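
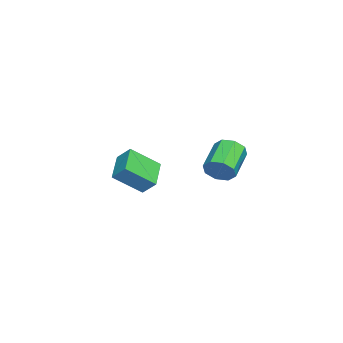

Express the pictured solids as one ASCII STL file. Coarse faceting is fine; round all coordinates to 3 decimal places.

solid 
facet normal -0.943 -0.075 0.325
outer loop
vertex -3.089 -2.81 -0.819
vertex -3.683 -1.207 -2.173
vertex -3.326 -3.638 -1.697
endloop
endfacet
facet normal 0.272 -0.736 0.620
outer loop
vertex -1.497 -3.493 -2.327
vertex -3.089 -2.81 -0.819
vertex -3.326 -3.638 -1.697
endloop
endfacet
facet normal -0.943 -0.075 0.325
outer loop
vertex -3.326 -3.638 -1.697
vertex -3.683 -1.207 -2.173
vertex -3.92 -2.035 -3.05
endloop
endfacet
facet normal -0.192 -0.674 -0.714
outer loop
vertex -3.92 -2.035 -3.05
vertex -1.497 -3.493 -2.327
vertex -3.326 -3.638 -1.697
endloop
endfacet
facet normal 0.192 0.674 0.713
outer loop
vertex -3.089 -2.81 -0.819
vertex -1.854 -1.062 -2.803
vertex -3.683 -1.207 -2.173
endloop
endfacet
facet normal 0.272 -0.735 0.621
outer loop
vertex -1.26 -2.665 -1.45
vertex -3.089 -2.81 -0.819
vertex -1.497 -3.493 -2.327
endloop
endfacet
facet normal 0.193 0.674 0.713
outer loop
vertex -1.26 -2.665 -1.45
vertex -1.854 -1.062 -2.803
vertex -3.089 -2.81 -0.819
endloop
endfacet
facet normal -0.272 0.735 -0.621
outer loop
vertex -3.683 -1.207 -2.173
vertex -1.854 -1.062 -2.803
vertex -3.92 -2.035 -3.05
endloop
endfacet
facet normal -0.193 -0.674 -0.713
outer loop
vertex -2.091 -1.89 -3.681
vertex -1.497 -3.493 -2.327
vertex -3.92 -2.035 -3.05
endloop
endfacet
facet normal -0.272 0.736 -0.620
outer loop
vertex -3.92 -2.035 -3.05
vertex -1.854 -1.062 -2.803
vertex -2.091 -1.89 -3.681
endloop
endfacet
facet normal 0.943 0.075 -0.325
outer loop
vertex -2.091 -1.89 -3.681
vertex -1.26 -2.665 -1.45
vertex -1.497 -3.493 -2.327
endloop
endfacet
facet normal 0.943 0.075 -0.325
outer loop
vertex -1.854 -1.062 -2.803
vertex -1.26 -2.665 -1.45
vertex -2.091 -1.89 -3.681
endloop
endfacet
facet normal 0.923 -0.125 -0.365
outer loop
vertex 4.943 3.279 3.023
vertex 4.7 3.698 2.265
vertex 5.047 3.96 3.053
endloop
endfacet
facet normal 0.354 -0.095 0.930
outer loop
vertex 4.943 3.279 3.023
vertex 5.047 3.96 3.053
vertex 3.143 3.524 3.734
endloop
endfacet
facet normal 0.355 -0.095 0.930
outer loop
vertex 3.143 3.524 3.734
vertex 5.047 3.96 3.053
vertex 3.247 4.204 3.764
endloop
endfacet
facet normal -0.923 0.125 0.364
outer loop
vertex 3.143 3.524 3.734
vertex 3.247 4.204 3.764
vertex 2.9 3.942 2.975
endloop
endfacet
facet normal 0.923 -0.125 -0.365
outer loop
vertex 5.047 3.96 3.053
vertex 4.7 3.698 2.265
vertex 4.947 4.487 2.62
endloop
endfacet
facet normal 0.357 0.632 0.687
outer loop
vertex 5.047 3.96 3.053
vertex 4.947 4.487 2.62
vertex 3.247 4.204 3.764
endloop
endfacet
facet normal 0.357 0.632 0.688
outer loop
vertex 3.247 4.204 3.764
vertex 4.947 4.487 2.62
vertex 3.148 4.731 3.331
endloop
endfacet
facet normal -0.923 0.126 0.364
outer loop
vertex 3.247 4.204 3.764
vertex 3.148 4.731 3.331
vertex 2.9 3.942 2.975
endloop
endfacet
facet normal 0.923 -0.125 -0.364
outer loop
vertex 4.947 4.487 2.62
vertex 4.7 3.698 2.265
vertex 4.703 4.552 1.98
endloop
endfacet
facet normal 0.151 0.988 0.043
outer loop
vertex 4.947 4.487 2.62
vertex 4.703 4.552 1.98
vertex 3.148 4.731 3.331
endloop
endfacet
facet normal 0.151 0.988 0.043
outer loop
vertex 3.148 4.731 3.331
vertex 4.703 4.552 1.98
vertex 2.904 4.796 2.69
endloop
endfacet
facet normal -0.923 0.126 0.364
outer loop
vertex 3.148 4.731 3.331
vertex 2.904 4.796 2.69
vertex 2.9 3.942 2.975
endloop
endfacet
facet normal 0.923 -0.125 -0.364
outer loop
vertex 4.703 4.552 1.98
vertex 4.7 3.698 2.265
vertex 4.457 4.116 1.506
endloop
endfacet
facet normal -0.144 0.764 -0.628
outer loop
vertex 4.703 4.552 1.98
vertex 4.457 4.116 1.506
vertex 2.904 4.796 2.69
endloop
endfacet
facet normal -0.144 0.765 -0.628
outer loop
vertex 2.904 4.796 2.69
vertex 4.457 4.116 1.506
vertex 2.657 4.361 2.217
endloop
endfacet
facet normal -0.922 0.126 0.365
outer loop
vertex 2.904 4.796 2.69
vertex 2.657 4.361 2.217
vertex 2.9 3.942 2.975
endloop
endfacet
facet normal 0.923 -0.125 -0.364
outer loop
vertex 4.457 4.116 1.506
vertex 4.7 3.698 2.265
vertex 4.353 3.436 1.476
endloop
endfacet
facet normal -0.354 0.095 -0.930
outer loop
vertex 4.457 4.116 1.506
vertex 4.353 3.436 1.476
vertex 2.657 4.361 2.217
endloop
endfacet
facet normal -0.355 0.095 -0.930
outer loop
vertex 2.657 4.361 2.217
vertex 4.353 3.436 1.476
vertex 2.553 3.68 2.187
endloop
endfacet
facet normal -0.923 0.125 0.365
outer loop
vertex 2.657 4.361 2.217
vertex 2.553 3.68 2.187
vertex 2.9 3.942 2.975
endloop
endfacet
facet normal 0.923 -0.126 -0.364
outer loop
vertex 4.353 3.436 1.476
vertex 4.7 3.698 2.265
vertex 4.452 2.909 1.909
endloop
endfacet
facet normal -0.357 -0.632 -0.688
outer loop
vertex 4.353 3.436 1.476
vertex 4.452 2.909 1.909
vertex 2.553 3.68 2.187
endloop
endfacet
facet normal -0.357 -0.632 -0.687
outer loop
vertex 2.553 3.68 2.187
vertex 4.452 2.909 1.909
vertex 2.653 3.153 2.62
endloop
endfacet
facet normal -0.923 0.125 0.365
outer loop
vertex 2.553 3.68 2.187
vertex 2.653 3.153 2.62
vertex 2.9 3.942 2.975
endloop
endfacet
facet normal 0.923 -0.126 -0.364
outer loop
vertex 4.452 2.909 1.909
vertex 4.7 3.698 2.265
vertex 4.696 2.844 2.55
endloop
endfacet
facet normal -0.151 -0.988 -0.043
outer loop
vertex 4.452 2.909 1.909
vertex 4.696 2.844 2.55
vertex 2.653 3.153 2.62
endloop
endfacet
facet normal -0.151 -0.988 -0.043
outer loop
vertex 2.653 3.153 2.62
vertex 4.696 2.844 2.55
vertex 2.897 3.088 3.26
endloop
endfacet
facet normal -0.923 0.125 0.364
outer loop
vertex 2.653 3.153 2.62
vertex 2.897 3.088 3.26
vertex 2.9 3.942 2.975
endloop
endfacet
facet normal 0.922 -0.126 -0.365
outer loop
vertex 4.696 2.844 2.55
vertex 4.7 3.698 2.265
vertex 4.943 3.279 3.023
endloop
endfacet
facet normal 0.144 -0.765 0.628
outer loop
vertex 4.696 2.844 2.55
vertex 4.943 3.279 3.023
vertex 2.897 3.088 3.26
endloop
endfacet
facet normal 0.144 -0.764 0.628
outer loop
vertex 2.897 3.088 3.26
vertex 4.943 3.279 3.023
vertex 3.143 3.524 3.734
endloop
endfacet
facet normal -0.923 0.125 0.364
outer loop
vertex 2.897 3.088 3.26
vertex 3.143 3.524 3.734
vertex 2.9 3.942 2.975
endloop
endfacet

endsolid


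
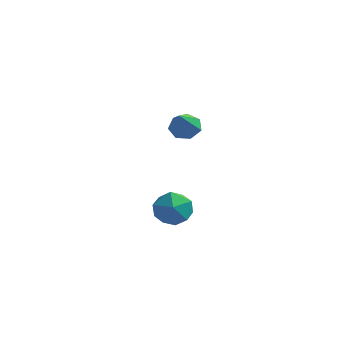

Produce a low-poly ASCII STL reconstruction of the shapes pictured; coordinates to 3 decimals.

solid 
facet normal -0.164 0.688 -0.707
outer loop
vertex 2.925 2.552 0.385
vertex 2.563 2.859 0.768
vertex 3.165 2.917 0.685
endloop
endfacet
facet normal 0.877 -0.460 -0.142
outer loop
vertex 2.925 2.552 0.385
vertex 3.165 2.917 0.685
vertex 2.797 1.881 1.772
endloop
endfacet
facet normal -0.164 0.688 -0.707
outer loop
vertex 3.165 2.917 0.685
vertex 2.563 2.859 0.768
vertex 2.951 3.238 1.047
endloop
endfacet
facet normal 0.898 0.123 0.422
outer loop
vertex 3.165 2.917 0.685
vertex 2.951 3.238 1.047
vertex 2.797 1.881 1.772
endloop
endfacet
facet normal -0.166 0.689 -0.706
outer loop
vertex 2.951 3.238 1.047
vertex 2.563 2.859 0.768
vertex 2.445 3.273 1.2
endloop
endfacet
facet normal 0.289 0.425 0.858
outer loop
vertex 2.951 3.238 1.047
vertex 2.445 3.273 1.2
vertex 2.797 1.881 1.772
endloop
endfacet
facet normal -0.164 0.690 -0.706
outer loop
vertex 2.445 3.273 1.2
vertex 2.563 2.859 0.768
vertex 2.028 2.997 1.027
endloop
endfacet
facet normal -0.495 0.220 0.841
outer loop
vertex 2.445 3.273 1.2
vertex 2.028 2.997 1.027
vertex 2.797 1.881 1.772
endloop
endfacet
facet normal -0.165 0.687 -0.707
outer loop
vertex 2.028 2.997 1.027
vertex 2.563 2.859 0.768
vertex 2.014 2.616 0.66
endloop
endfacet
facet normal -0.860 -0.337 0.383
outer loop
vertex 2.028 2.997 1.027
vertex 2.014 2.616 0.66
vertex 2.797 1.881 1.772
endloop
endfacet
facet normal -0.165 0.688 -0.707
outer loop
vertex 2.014 2.616 0.66
vertex 2.563 2.859 0.768
vertex 2.413 2.418 0.374
endloop
endfacet
facet normal -0.534 -0.828 -0.171
outer loop
vertex 2.014 2.616 0.66
vertex 2.413 2.418 0.374
vertex 2.797 1.881 1.772
endloop
endfacet
facet normal -0.165 0.688 -0.707
outer loop
vertex 2.413 2.418 0.374
vertex 2.563 2.859 0.768
vertex 2.925 2.552 0.385
endloop
endfacet
facet normal 0.240 -0.882 -0.405
outer loop
vertex 2.413 2.418 0.374
vertex 2.925 2.552 0.385
vertex 2.797 1.881 1.772
endloop
endfacet
facet normal -0.407 0.558 0.723
outer loop
vertex 2.231 3.364 -2.996
vertex 1.488 2.935 -3.083
vertex 2.086 2.653 -2.529
endloop
endfacet
facet normal 0.295 0.482 0.825
outer loop
vertex 2.231 3.364 -2.996
vertex 2.086 2.653 -2.529
vertex 2.86 2.785 -2.883
endloop
endfacet
facet normal 0.631 0.734 0.249
outer loop
vertex 2.231 3.364 -2.996
vertex 2.86 2.785 -2.883
vertex 2.742 3.148 -3.656
endloop
endfacet
facet normal 0.137 0.968 -0.211
outer loop
vertex 2.231 3.364 -2.996
vertex 2.742 3.148 -3.656
vertex 1.893 3.241 -3.779
endloop
endfacet
facet normal -0.506 0.859 0.083
outer loop
vertex 2.231 3.364 -2.996
vertex 1.893 3.241 -3.779
vertex 1.488 2.935 -3.083
endloop
endfacet
facet normal 0.436 -0.216 0.873
outer loop
vertex 2.86 2.785 -2.883
vertex 2.086 2.653 -2.529
vertex 2.507 1.999 -2.901
endloop
endfacet
facet normal -0.700 -0.091 0.709
outer loop
vertex 2.086 2.653 -2.529
vertex 1.488 2.935 -3.083
vertex 1.658 2.092 -3.024
endloop
endfacet
facet normal -0.859 0.393 -0.327
outer loop
vertex 1.488 2.935 -3.083
vertex 1.893 3.241 -3.779
vertex 1.54 2.455 -3.797
endloop
endfacet
facet normal 0.179 0.571 -0.801
outer loop
vertex 1.893 3.241 -3.779
vertex 2.742 3.148 -3.656
vertex 2.314 2.587 -4.151
endloop
endfacet
facet normal 0.979 0.193 -0.059
outer loop
vertex 2.742 3.148 -3.656
vertex 2.86 2.785 -2.883
vertex 2.912 2.305 -3.597
endloop
endfacet
facet normal -0.137 -0.968 0.211
outer loop
vertex 2.169 1.876 -3.684
vertex 2.507 1.999 -2.901
vertex 1.658 2.092 -3.024
endloop
endfacet
facet normal -0.631 -0.734 -0.249
outer loop
vertex 2.169 1.876 -3.684
vertex 1.658 2.092 -3.024
vertex 1.54 2.455 -3.797
endloop
endfacet
facet normal -0.295 -0.482 -0.825
outer loop
vertex 2.169 1.876 -3.684
vertex 1.54 2.455 -3.797
vertex 2.314 2.587 -4.151
endloop
endfacet
facet normal 0.407 -0.558 -0.723
outer loop
vertex 2.169 1.876 -3.684
vertex 2.314 2.587 -4.151
vertex 2.912 2.305 -3.597
endloop
endfacet
facet normal 0.506 -0.859 -0.083
outer loop
vertex 2.169 1.876 -3.684
vertex 2.912 2.305 -3.597
vertex 2.507 1.999 -2.901
endloop
endfacet
facet normal -0.179 -0.571 0.801
outer loop
vertex 1.658 2.092 -3.024
vertex 2.507 1.999 -2.901
vertex 2.086 2.653 -2.529
endloop
endfacet
facet normal -0.979 -0.193 0.059
outer loop
vertex 1.54 2.455 -3.797
vertex 1.658 2.092 -3.024
vertex 1.488 2.935 -3.083
endloop
endfacet
facet normal -0.436 0.216 -0.873
outer loop
vertex 2.314 2.587 -4.151
vertex 1.54 2.455 -3.797
vertex 1.893 3.241 -3.779
endloop
endfacet
facet normal 0.700 0.091 -0.709
outer loop
vertex 2.912 2.305 -3.597
vertex 2.314 2.587 -4.151
vertex 2.742 3.148 -3.656
endloop
endfacet
facet normal 0.859 -0.393 0.327
outer loop
vertex 2.507 1.999 -2.901
vertex 2.912 2.305 -3.597
vertex 2.86 2.785 -2.883
endloop
endfacet

endsolid


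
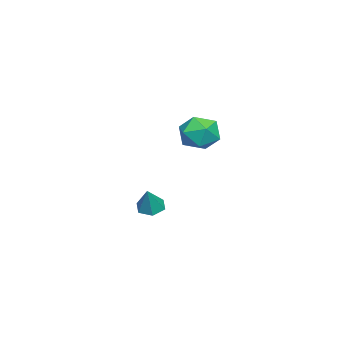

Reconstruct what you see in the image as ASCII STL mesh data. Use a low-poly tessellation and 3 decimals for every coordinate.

solid 
facet normal -0.506 -0.041 -0.862
outer loop
vertex -3.716 -0.16 -2.867
vertex -4.144 0.224 -2.634
vertex -3.652 0.454 -2.934
endloop
endfacet
facet normal 0.987 -0.115 -0.113
outer loop
vertex -3.716 -0.16 -2.867
vertex -3.652 0.454 -2.934
vertex -3.516 0.276 -1.566
endloop
endfacet
facet normal -0.506 -0.041 -0.862
outer loop
vertex -3.652 0.454 -2.934
vertex -4.144 0.224 -2.634
vertex -4.08 0.837 -2.701
endloop
endfacet
facet normal 0.675 0.737 0.029
outer loop
vertex -3.652 0.454 -2.934
vertex -4.08 0.837 -2.701
vertex -3.516 0.276 -1.566
endloop
endfacet
facet normal -0.506 -0.041 -0.862
outer loop
vertex -4.08 0.837 -2.701
vertex -4.144 0.224 -2.634
vertex -4.572 0.608 -2.401
endloop
endfacet
facet normal -0.109 0.868 0.484
outer loop
vertex -4.08 0.837 -2.701
vertex -4.572 0.608 -2.401
vertex -3.516 0.276 -1.566
endloop
endfacet
facet normal -0.506 -0.041 -0.862
outer loop
vertex -4.572 0.608 -2.401
vertex -4.144 0.224 -2.634
vertex -4.636 -0.005 -2.334
endloop
endfacet
facet normal -0.584 0.148 0.798
outer loop
vertex -4.572 0.608 -2.401
vertex -4.636 -0.005 -2.334
vertex -3.516 0.276 -1.566
endloop
endfacet
facet normal -0.506 -0.041 -0.862
outer loop
vertex -4.636 -0.005 -2.334
vertex -4.144 0.224 -2.634
vertex -4.208 -0.389 -2.567
endloop
endfacet
facet normal -0.274 -0.703 0.656
outer loop
vertex -4.636 -0.005 -2.334
vertex -4.208 -0.389 -2.567
vertex -3.516 0.276 -1.566
endloop
endfacet
facet normal -0.506 -0.041 -0.862
outer loop
vertex -4.208 -0.389 -2.567
vertex -4.144 0.224 -2.634
vertex -3.716 -0.16 -2.867
endloop
endfacet
facet normal 0.512 -0.835 0.201
outer loop
vertex -4.208 -0.389 -2.567
vertex -3.716 -0.16 -2.867
vertex -3.516 0.276 -1.566
endloop
endfacet
facet normal -0.990 -0.104 -0.092
outer loop
vertex -1.648 3.576 2.45
vertex -1.537 2.717 2.227
vertex -1.641 2.946 3.084
endloop
endfacet
facet normal -0.831 0.390 0.397
outer loop
vertex -1.648 3.576 2.45
vertex -1.641 2.946 3.084
vertex -1.214 3.719 3.218
endloop
endfacet
facet normal -0.438 0.895 0.081
outer loop
vertex -1.648 3.576 2.45
vertex -1.214 3.719 3.218
vertex -0.846 3.969 2.443
endloop
endfacet
facet normal -0.354 0.713 -0.605
outer loop
vertex -1.648 3.576 2.45
vertex -0.846 3.969 2.443
vertex -1.045 3.35 1.831
endloop
endfacet
facet normal -0.695 0.095 -0.712
outer loop
vertex -1.648 3.576 2.45
vertex -1.045 3.35 1.831
vertex -1.537 2.717 2.227
endloop
endfacet
facet normal -0.430 0.082 0.899
outer loop
vertex -1.214 3.719 3.218
vertex -1.641 2.946 3.084
vertex -0.835 2.95 3.469
endloop
endfacet
facet normal -0.687 -0.718 0.109
outer loop
vertex -1.641 2.946 3.084
vertex -1.537 2.717 2.227
vertex -1.034 2.331 2.857
endloop
endfacet
facet normal -0.211 -0.396 -0.894
outer loop
vertex -1.537 2.717 2.227
vertex -1.045 3.35 1.831
vertex -0.666 2.581 2.082
endloop
endfacet
facet normal 0.341 0.603 -0.721
outer loop
vertex -1.045 3.35 1.831
vertex -0.846 3.969 2.443
vertex -0.239 3.354 2.216
endloop
endfacet
facet normal 0.205 0.899 0.387
outer loop
vertex -0.846 3.969 2.443
vertex -1.214 3.719 3.218
vertex -0.343 3.583 3.073
endloop
endfacet
facet normal 0.354 -0.713 0.605
outer loop
vertex -0.232 2.724 2.85
vertex -0.835 2.95 3.469
vertex -1.034 2.331 2.857
endloop
endfacet
facet normal 0.438 -0.895 -0.081
outer loop
vertex -0.232 2.724 2.85
vertex -1.034 2.331 2.857
vertex -0.666 2.581 2.082
endloop
endfacet
facet normal 0.831 -0.390 -0.397
outer loop
vertex -0.232 2.724 2.85
vertex -0.666 2.581 2.082
vertex -0.239 3.354 2.216
endloop
endfacet
facet normal 0.990 0.104 0.092
outer loop
vertex -0.232 2.724 2.85
vertex -0.239 3.354 2.216
vertex -0.343 3.583 3.073
endloop
endfacet
facet normal 0.695 -0.095 0.712
outer loop
vertex -0.232 2.724 2.85
vertex -0.343 3.583 3.073
vertex -0.835 2.95 3.469
endloop
endfacet
facet normal -0.341 -0.603 0.721
outer loop
vertex -1.034 2.331 2.857
vertex -0.835 2.95 3.469
vertex -1.641 2.946 3.084
endloop
endfacet
facet normal -0.205 -0.899 -0.387
outer loop
vertex -0.666 2.581 2.082
vertex -1.034 2.331 2.857
vertex -1.537 2.717 2.227
endloop
endfacet
facet normal 0.430 -0.082 -0.899
outer loop
vertex -0.239 3.354 2.216
vertex -0.666 2.581 2.082
vertex -1.045 3.35 1.831
endloop
endfacet
facet normal 0.687 0.718 -0.109
outer loop
vertex -0.343 3.583 3.073
vertex -0.239 3.354 2.216
vertex -0.846 3.969 2.443
endloop
endfacet
facet normal 0.211 0.396 0.894
outer loop
vertex -0.835 2.95 3.469
vertex -0.343 3.583 3.073
vertex -1.214 3.719 3.218
endloop
endfacet

endsolid


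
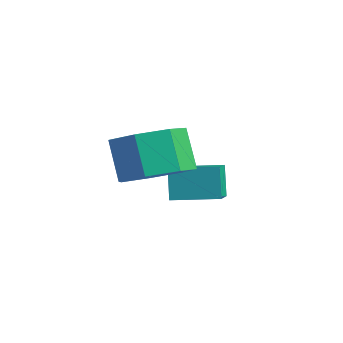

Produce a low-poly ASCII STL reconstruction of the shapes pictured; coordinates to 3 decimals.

solid 
facet normal -0.384 0.339 0.859
outer loop
vertex -3.051 -0.11 1.119
vertex -2.086 0.675 1.241
vertex -3.699 0.787 0.475
endloop
endfacet
facet normal -0.772 -0.628 -0.098
outer loop
vertex -3.334 0.465 -0.341
vertex -3.051 -0.11 1.119
vertex -3.699 0.787 0.475
endloop
endfacet
facet normal -0.384 0.339 0.859
outer loop
vertex -3.699 0.787 0.475
vertex -2.086 0.675 1.241
vertex -2.733 1.572 0.597
endloop
endfacet
facet normal -0.506 0.701 -0.503
outer loop
vertex -2.733 1.572 0.597
vertex -3.334 0.465 -0.341
vertex -3.699 0.787 0.475
endloop
endfacet
facet normal 0.506 -0.701 0.503
outer loop
vertex -3.051 -0.11 1.119
vertex -1.721 0.353 0.425
vertex -2.086 0.675 1.241
endloop
endfacet
facet normal -0.773 -0.627 -0.097
outer loop
vertex -2.687 -0.432 0.303
vertex -3.051 -0.11 1.119
vertex -3.334 0.465 -0.341
endloop
endfacet
facet normal 0.506 -0.701 0.502
outer loop
vertex -2.687 -0.432 0.303
vertex -1.721 0.353 0.425
vertex -3.051 -0.11 1.119
endloop
endfacet
facet normal 0.772 0.627 0.098
outer loop
vertex -2.086 0.675 1.241
vertex -1.721 0.353 0.425
vertex -2.733 1.572 0.597
endloop
endfacet
facet normal -0.506 0.701 -0.502
outer loop
vertex -2.369 1.25 -0.219
vertex -3.334 0.465 -0.341
vertex -2.733 1.572 0.597
endloop
endfacet
facet normal 0.772 0.628 0.097
outer loop
vertex -2.733 1.572 0.597
vertex -1.721 0.353 0.425
vertex -2.369 1.25 -0.219
endloop
endfacet
facet normal 0.384 -0.339 -0.859
outer loop
vertex -2.369 1.25 -0.219
vertex -2.687 -0.432 0.303
vertex -3.334 0.465 -0.341
endloop
endfacet
facet normal 0.384 -0.339 -0.859
outer loop
vertex -1.721 0.353 0.425
vertex -2.687 -0.432 0.303
vertex -2.369 1.25 -0.219
endloop
endfacet
facet normal 0.537 -0.264 -0.801
outer loop
vertex -1.27 -1.524 2.5
vertex -2.055 -1.5 1.966
vertex -1.44 -0.799 2.147
endloop
endfacet
facet normal 0.818 0.395 0.418
outer loop
vertex -1.27 -1.524 2.5
vertex -1.44 -0.799 2.147
vertex -1.92 -1.203 3.469
endloop
endfacet
facet normal 0.817 0.397 0.418
outer loop
vertex -1.92 -1.203 3.469
vertex -1.44 -0.799 2.147
vertex -2.091 -0.479 3.115
endloop
endfacet
facet normal -0.538 0.264 0.801
outer loop
vertex -1.92 -1.203 3.469
vertex -2.091 -0.479 3.115
vertex -2.705 -1.18 2.934
endloop
endfacet
facet normal 0.537 -0.265 -0.801
outer loop
vertex -1.44 -0.799 2.147
vertex -2.055 -1.5 1.966
vertex -2.073 -0.602 1.657
endloop
endfacet
facet normal 0.348 0.934 -0.075
outer loop
vertex -1.44 -0.799 2.147
vertex -2.073 -0.602 1.657
vertex -2.091 -0.479 3.115
endloop
endfacet
facet normal 0.348 0.934 -0.075
outer loop
vertex -2.091 -0.479 3.115
vertex -2.073 -0.602 1.657
vertex -2.724 -0.282 2.625
endloop
endfacet
facet normal -0.538 0.264 0.801
outer loop
vertex -2.091 -0.479 3.115
vertex -2.724 -0.282 2.625
vertex -2.705 -1.18 2.934
endloop
endfacet
facet normal 0.539 -0.264 -0.800
outer loop
vertex -2.073 -0.602 1.657
vertex -2.055 -1.5 1.966
vertex -2.692 -1.082 1.399
endloop
endfacet
facet normal -0.383 0.769 -0.512
outer loop
vertex -2.073 -0.602 1.657
vertex -2.692 -1.082 1.399
vertex -2.724 -0.282 2.625
endloop
endfacet
facet normal -0.383 0.769 -0.512
outer loop
vertex -2.724 -0.282 2.625
vertex -2.692 -1.082 1.399
vertex -3.343 -0.761 2.368
endloop
endfacet
facet normal -0.537 0.264 0.801
outer loop
vertex -2.724 -0.282 2.625
vertex -3.343 -0.761 2.368
vertex -2.705 -1.18 2.934
endloop
endfacet
facet normal 0.539 -0.265 -0.800
outer loop
vertex -2.692 -1.082 1.399
vertex -2.055 -1.5 1.966
vertex -2.831 -1.876 1.568
endloop
endfacet
facet normal -0.826 0.025 -0.563
outer loop
vertex -2.692 -1.082 1.399
vertex -2.831 -1.876 1.568
vertex -3.343 -0.761 2.368
endloop
endfacet
facet normal -0.826 0.025 -0.563
outer loop
vertex -3.343 -0.761 2.368
vertex -2.831 -1.876 1.568
vertex -3.482 -1.556 2.537
endloop
endfacet
facet normal -0.537 0.264 0.801
outer loop
vertex -3.343 -0.761 2.368
vertex -3.482 -1.556 2.537
vertex -2.705 -1.18 2.934
endloop
endfacet
facet normal 0.539 -0.265 -0.800
outer loop
vertex -2.831 -1.876 1.568
vertex -2.055 -1.5 1.966
vertex -2.386 -2.388 2.037
endloop
endfacet
facet normal -0.647 -0.738 -0.191
outer loop
vertex -2.831 -1.876 1.568
vertex -2.386 -2.388 2.037
vertex -3.482 -1.556 2.537
endloop
endfacet
facet normal -0.647 -0.738 -0.191
outer loop
vertex -3.482 -1.556 2.537
vertex -2.386 -2.388 2.037
vertex -3.036 -2.068 3.005
endloop
endfacet
facet normal -0.537 0.264 0.801
outer loop
vertex -3.482 -1.556 2.537
vertex -3.036 -2.068 3.005
vertex -2.705 -1.18 2.934
endloop
endfacet
facet normal 0.538 -0.264 -0.801
outer loop
vertex -2.386 -2.388 2.037
vertex -2.055 -1.5 1.966
vertex -1.691 -2.231 2.452
endloop
endfacet
facet normal 0.019 -0.945 0.325
outer loop
vertex -2.386 -2.388 2.037
vertex -1.691 -2.231 2.452
vertex -3.036 -2.068 3.005
endloop
endfacet
facet normal 0.019 -0.945 0.325
outer loop
vertex -3.036 -2.068 3.005
vertex -1.691 -2.231 2.452
vertex -2.341 -1.911 3.42
endloop
endfacet
facet normal -0.538 0.264 0.801
outer loop
vertex -3.036 -2.068 3.005
vertex -2.341 -1.911 3.42
vertex -2.705 -1.18 2.934
endloop
endfacet
facet normal 0.537 -0.265 -0.801
outer loop
vertex -1.691 -2.231 2.452
vertex -2.055 -1.5 1.966
vertex -1.27 -1.524 2.5
endloop
endfacet
facet normal 0.671 -0.440 0.596
outer loop
vertex -1.691 -2.231 2.452
vertex -1.27 -1.524 2.5
vertex -2.341 -1.911 3.42
endloop
endfacet
facet normal 0.671 -0.440 0.596
outer loop
vertex -2.341 -1.911 3.42
vertex -1.27 -1.524 2.5
vertex -1.92 -1.203 3.469
endloop
endfacet
facet normal -0.538 0.264 0.801
outer loop
vertex -2.341 -1.911 3.42
vertex -1.92 -1.203 3.469
vertex -2.705 -1.18 2.934
endloop
endfacet

endsolid


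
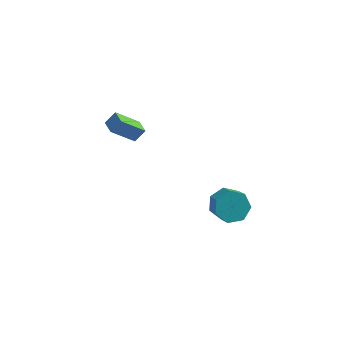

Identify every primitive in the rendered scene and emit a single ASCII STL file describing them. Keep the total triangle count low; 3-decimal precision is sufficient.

solid 
facet normal -0.639 -0.334 0.693
outer loop
vertex -3.781 0.548 -0.046
vertex -4.241 1.272 -0.121
vertex -4.251 0.187 -0.654
endloop
endfacet
facet normal 0.534 -0.841 0.087
outer loop
vertex -3.139 0.768 -1.859
vertex -3.781 0.548 -0.046
vertex -4.251 0.187 -0.654
endloop
endfacet
facet normal -0.639 -0.335 0.693
outer loop
vertex -4.251 0.187 -0.654
vertex -4.241 1.272 -0.121
vertex -4.711 0.91 -0.729
endloop
endfacet
facet normal -0.553 -0.426 -0.716
outer loop
vertex -4.711 0.91 -0.729
vertex -3.139 0.768 -1.859
vertex -4.251 0.187 -0.654
endloop
endfacet
facet normal 0.553 0.426 0.716
outer loop
vertex -3.781 0.548 -0.046
vertex -3.129 1.853 -1.326
vertex -4.241 1.272 -0.121
endloop
endfacet
facet normal 0.535 -0.841 0.087
outer loop
vertex -2.669 1.13 -1.251
vertex -3.781 0.548 -0.046
vertex -3.139 0.768 -1.859
endloop
endfacet
facet normal 0.553 0.426 0.716
outer loop
vertex -2.669 1.13 -1.251
vertex -3.129 1.853 -1.326
vertex -3.781 0.548 -0.046
endloop
endfacet
facet normal -0.534 0.841 -0.088
outer loop
vertex -4.241 1.272 -0.121
vertex -3.129 1.853 -1.326
vertex -4.711 0.91 -0.729
endloop
endfacet
facet normal -0.553 -0.426 -0.716
outer loop
vertex -3.599 1.492 -1.934
vertex -3.139 0.768 -1.859
vertex -4.711 0.91 -0.729
endloop
endfacet
facet normal -0.534 0.841 -0.087
outer loop
vertex -4.711 0.91 -0.729
vertex -3.129 1.853 -1.326
vertex -3.599 1.492 -1.934
endloop
endfacet
facet normal 0.639 0.334 -0.693
outer loop
vertex -3.599 1.492 -1.934
vertex -2.669 1.13 -1.251
vertex -3.139 0.768 -1.859
endloop
endfacet
facet normal 0.639 0.335 -0.693
outer loop
vertex -3.129 1.853 -1.326
vertex -2.669 1.13 -1.251
vertex -3.599 1.492 -1.934
endloop
endfacet
facet normal -0.362 0.680 -0.638
outer loop
vertex 3.137 -3.108 -1.665
vertex 2.282 -3.402 -1.493
vertex 2.76 -2.744 -1.063
endloop
endfacet
facet normal 0.803 0.575 0.155
outer loop
vertex 3.137 -3.108 -1.665
vertex 2.76 -2.744 -1.063
vertex 3.572 -3.923 -0.899
endloop
endfacet
facet normal 0.803 0.575 0.155
outer loop
vertex 3.572 -3.923 -0.899
vertex 2.76 -2.744 -1.063
vertex 3.195 -3.559 -0.297
endloop
endfacet
facet normal 0.363 -0.679 0.638
outer loop
vertex 3.572 -3.923 -0.899
vertex 3.195 -3.559 -0.297
vertex 2.718 -4.218 -0.727
endloop
endfacet
facet normal -0.363 0.680 -0.637
outer loop
vertex 2.76 -2.744 -1.063
vertex 2.282 -3.402 -1.493
vertex 2.023 -2.876 -0.784
endloop
endfacet
facet normal 0.132 0.715 0.686
outer loop
vertex 2.76 -2.744 -1.063
vertex 2.023 -2.876 -0.784
vertex 3.195 -3.559 -0.297
endloop
endfacet
facet normal 0.131 0.715 0.687
outer loop
vertex 3.195 -3.559 -0.297
vertex 2.023 -2.876 -0.784
vertex 2.458 -3.691 -0.019
endloop
endfacet
facet normal 0.362 -0.679 0.638
outer loop
vertex 3.195 -3.559 -0.297
vertex 2.458 -3.691 -0.019
vertex 2.718 -4.218 -0.727
endloop
endfacet
facet normal -0.362 0.680 -0.637
outer loop
vertex 2.023 -2.876 -0.784
vertex 2.282 -3.402 -1.493
vertex 1.482 -3.404 -1.04
endloop
endfacet
facet normal -0.640 0.316 0.701
outer loop
vertex 2.023 -2.876 -0.784
vertex 1.482 -3.404 -1.04
vertex 2.458 -3.691 -0.019
endloop
endfacet
facet normal -0.639 0.317 0.700
outer loop
vertex 2.458 -3.691 -0.019
vertex 1.482 -3.404 -1.04
vertex 1.917 -4.219 -0.274
endloop
endfacet
facet normal 0.362 -0.679 0.638
outer loop
vertex 2.458 -3.691 -0.019
vertex 1.917 -4.219 -0.274
vertex 2.718 -4.218 -0.727
endloop
endfacet
facet normal -0.363 0.679 -0.638
outer loop
vertex 1.482 -3.404 -1.04
vertex 2.282 -3.402 -1.493
vertex 1.543 -3.931 -1.636
endloop
endfacet
facet normal -0.929 -0.320 0.187
outer loop
vertex 1.482 -3.404 -1.04
vertex 1.543 -3.931 -1.636
vertex 1.917 -4.219 -0.274
endloop
endfacet
facet normal -0.929 -0.321 0.187
outer loop
vertex 1.917 -4.219 -0.274
vertex 1.543 -3.931 -1.636
vertex 1.979 -4.747 -0.871
endloop
endfacet
facet normal 0.362 -0.679 0.638
outer loop
vertex 1.917 -4.219 -0.274
vertex 1.979 -4.747 -0.871
vertex 2.718 -4.218 -0.727
endloop
endfacet
facet normal -0.363 0.679 -0.638
outer loop
vertex 1.543 -3.931 -1.636
vertex 2.282 -3.402 -1.493
vertex 2.162 -4.06 -2.125
endloop
endfacet
facet normal -0.519 -0.716 -0.468
outer loop
vertex 1.543 -3.931 -1.636
vertex 2.162 -4.06 -2.125
vertex 1.979 -4.747 -0.871
endloop
endfacet
facet normal -0.518 -0.716 -0.468
outer loop
vertex 1.979 -4.747 -0.871
vertex 2.162 -4.06 -2.125
vertex 2.597 -4.875 -1.359
endloop
endfacet
facet normal 0.363 -0.680 0.637
outer loop
vertex 1.979 -4.747 -0.871
vertex 2.597 -4.875 -1.359
vertex 2.718 -4.218 -0.727
endloop
endfacet
facet normal -0.361 0.679 -0.639
outer loop
vertex 2.162 -4.06 -2.125
vertex 2.282 -3.402 -1.493
vertex 2.871 -3.694 -2.137
endloop
endfacet
facet normal 0.283 -0.573 -0.770
outer loop
vertex 2.162 -4.06 -2.125
vertex 2.871 -3.694 -2.137
vertex 2.597 -4.875 -1.359
endloop
endfacet
facet normal 0.281 -0.573 -0.770
outer loop
vertex 2.597 -4.875 -1.359
vertex 2.871 -3.694 -2.137
vertex 3.306 -4.509 -1.372
endloop
endfacet
facet normal 0.363 -0.680 0.637
outer loop
vertex 2.597 -4.875 -1.359
vertex 3.306 -4.509 -1.372
vertex 2.718 -4.218 -0.727
endloop
endfacet
facet normal -0.362 0.679 -0.639
outer loop
vertex 2.871 -3.694 -2.137
vertex 2.282 -3.402 -1.493
vertex 3.137 -3.108 -1.665
endloop
endfacet
facet normal 0.870 0.002 -0.493
outer loop
vertex 2.871 -3.694 -2.137
vertex 3.137 -3.108 -1.665
vertex 3.306 -4.509 -1.372
endloop
endfacet
facet normal 0.871 0.002 -0.492
outer loop
vertex 3.306 -4.509 -1.372
vertex 3.137 -3.108 -1.665
vertex 3.572 -3.923 -0.899
endloop
endfacet
facet normal 0.363 -0.679 0.638
outer loop
vertex 3.306 -4.509 -1.372
vertex 3.572 -3.923 -0.899
vertex 2.718 -4.218 -0.727
endloop
endfacet

endsolid


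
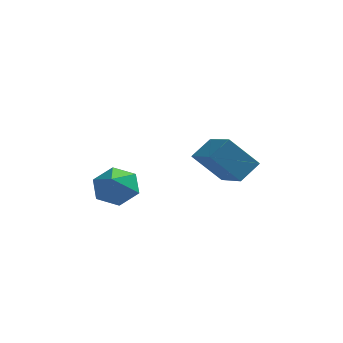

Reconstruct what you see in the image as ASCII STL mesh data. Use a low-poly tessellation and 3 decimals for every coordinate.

solid 
facet normal -0.591 -0.592 -0.548
outer loop
vertex 2.299 2.732 4.361
vertex 1.584 4.126 3.627
vertex 3.338 2.696 3.28
endloop
endfacet
facet normal 0.413 -0.806 0.424
outer loop
vertex 3.936 3.294 3.833
vertex 2.299 2.732 4.361
vertex 3.338 2.696 3.28
endloop
endfacet
facet normal -0.591 -0.592 -0.548
outer loop
vertex 3.338 2.696 3.28
vertex 1.584 4.126 3.627
vertex 2.623 4.09 2.546
endloop
endfacet
facet normal 0.692 -0.025 -0.721
outer loop
vertex 2.623 4.09 2.546
vertex 3.936 3.294 3.833
vertex 3.338 2.696 3.28
endloop
endfacet
facet normal -0.692 0.025 0.721
outer loop
vertex 2.299 2.732 4.361
vertex 2.182 4.724 4.18
vertex 1.584 4.126 3.627
endloop
endfacet
facet normal 0.413 -0.806 0.424
outer loop
vertex 2.897 3.33 4.914
vertex 2.299 2.732 4.361
vertex 3.936 3.294 3.833
endloop
endfacet
facet normal -0.692 0.025 0.721
outer loop
vertex 2.897 3.33 4.914
vertex 2.182 4.724 4.18
vertex 2.299 2.732 4.361
endloop
endfacet
facet normal -0.413 0.806 -0.424
outer loop
vertex 1.584 4.126 3.627
vertex 2.182 4.724 4.18
vertex 2.623 4.09 2.546
endloop
endfacet
facet normal 0.692 -0.025 -0.721
outer loop
vertex 3.221 4.688 3.099
vertex 3.936 3.294 3.833
vertex 2.623 4.09 2.546
endloop
endfacet
facet normal -0.413 0.806 -0.424
outer loop
vertex 2.623 4.09 2.546
vertex 2.182 4.724 4.18
vertex 3.221 4.688 3.099
endloop
endfacet
facet normal 0.591 0.592 0.548
outer loop
vertex 3.221 4.688 3.099
vertex 2.897 3.33 4.914
vertex 3.936 3.294 3.833
endloop
endfacet
facet normal 0.591 0.592 0.548
outer loop
vertex 2.182 4.724 4.18
vertex 2.897 3.33 4.914
vertex 3.221 4.688 3.099
endloop
endfacet
facet normal 0.025 0.732 -0.680
outer loop
vertex -0.272 3.72 2.895
vertex -0.904 3.345 2.468
vertex -1.079 3.914 3.074
endloop
endfacet
facet normal 0.255 0.188 0.948
outer loop
vertex -0.272 3.72 2.895
vertex -1.079 3.914 3.074
vertex -0.936 2.415 3.332
endloop
endfacet
facet normal 0.026 0.733 -0.680
outer loop
vertex -1.079 3.914 3.074
vertex -0.904 3.345 2.468
vertex -1.712 3.54 2.647
endloop
endfacet
facet normal -0.590 0.082 0.803
outer loop
vertex -1.079 3.914 3.074
vertex -1.712 3.54 2.647
vertex -0.936 2.415 3.332
endloop
endfacet
facet normal 0.026 0.732 -0.681
outer loop
vertex -1.712 3.54 2.647
vertex -0.904 3.345 2.468
vertex -1.536 2.97 2.041
endloop
endfacet
facet normal -0.859 -0.473 0.196
outer loop
vertex -1.712 3.54 2.647
vertex -1.536 2.97 2.041
vertex -0.936 2.415 3.332
endloop
endfacet
facet normal 0.025 0.732 -0.680
outer loop
vertex -1.536 2.97 2.041
vertex -0.904 3.345 2.468
vertex -0.729 2.776 1.862
endloop
endfacet
facet normal -0.281 -0.922 -0.266
outer loop
vertex -1.536 2.97 2.041
vertex -0.729 2.776 1.862
vertex -0.936 2.415 3.332
endloop
endfacet
facet normal 0.025 0.732 -0.680
outer loop
vertex -0.729 2.776 1.862
vertex -0.904 3.345 2.468
vertex -0.096 3.15 2.288
endloop
endfacet
facet normal 0.564 -0.817 -0.121
outer loop
vertex -0.729 2.776 1.862
vertex -0.096 3.15 2.288
vertex -0.936 2.415 3.332
endloop
endfacet
facet normal 0.025 0.732 -0.680
outer loop
vertex -0.096 3.15 2.288
vertex -0.904 3.345 2.468
vertex -0.272 3.72 2.895
endloop
endfacet
facet normal 0.834 -0.261 0.487
outer loop
vertex -0.096 3.15 2.288
vertex -0.272 3.72 2.895
vertex -0.936 2.415 3.332
endloop
endfacet

endsolid


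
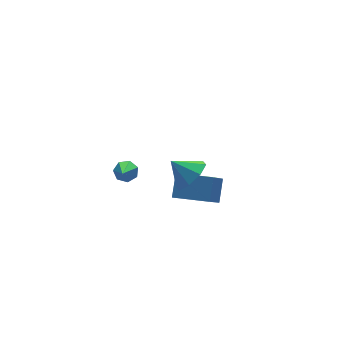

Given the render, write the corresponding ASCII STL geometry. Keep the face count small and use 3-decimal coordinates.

solid 
facet normal 0.516 -0.565 -0.644
outer loop
vertex 2.604 -2.238 1.477
vertex 2.066 -2.032 0.865
vertex 2.784 -1.71 1.158
endloop
endfacet
facet normal 0.353 0.393 0.849
outer loop
vertex 2.604 -2.238 1.477
vertex 2.784 -1.71 1.158
vertex 1.514 -1.428 1.555
endloop
endfacet
facet normal 0.516 -0.564 -0.644
outer loop
vertex 2.784 -1.71 1.158
vertex 2.066 -2.032 0.865
vertex 2.544 -1.37 0.668
endloop
endfacet
facet normal 0.321 0.844 0.428
outer loop
vertex 2.784 -1.71 1.158
vertex 2.544 -1.37 0.668
vertex 1.514 -1.428 1.555
endloop
endfacet
facet normal 0.516 -0.565 -0.644
outer loop
vertex 2.544 -1.37 0.668
vertex 2.066 -2.032 0.865
vertex 2.024 -1.418 0.293
endloop
endfacet
facet normal -0.076 0.997 -0.023
outer loop
vertex 2.544 -1.37 0.668
vertex 2.024 -1.418 0.293
vertex 1.514 -1.428 1.555
endloop
endfacet
facet normal 0.515 -0.565 -0.644
outer loop
vertex 2.024 -1.418 0.293
vertex 2.066 -2.032 0.865
vertex 1.528 -1.826 0.254
endloop
endfacet
facet normal -0.606 0.759 -0.239
outer loop
vertex 2.024 -1.418 0.293
vertex 1.528 -1.826 0.254
vertex 1.514 -1.428 1.555
endloop
endfacet
facet normal 0.515 -0.566 -0.644
outer loop
vertex 1.528 -1.826 0.254
vertex 2.066 -2.032 0.865
vertex 1.347 -2.354 0.573
endloop
endfacet
facet normal -0.958 0.272 -0.093
outer loop
vertex 1.528 -1.826 0.254
vertex 1.347 -2.354 0.573
vertex 1.514 -1.428 1.555
endloop
endfacet
facet normal 0.515 -0.565 -0.645
outer loop
vertex 1.347 -2.354 0.573
vertex 2.066 -2.032 0.865
vertex 1.588 -2.694 1.063
endloop
endfacet
facet normal -0.926 -0.182 0.329
outer loop
vertex 1.347 -2.354 0.573
vertex 1.588 -2.694 1.063
vertex 1.514 -1.428 1.555
endloop
endfacet
facet normal 0.516 -0.565 -0.644
outer loop
vertex 1.588 -2.694 1.063
vertex 2.066 -2.032 0.865
vertex 2.108 -2.646 1.437
endloop
endfacet
facet normal -0.530 -0.334 0.780
outer loop
vertex 1.588 -2.694 1.063
vertex 2.108 -2.646 1.437
vertex 1.514 -1.428 1.555
endloop
endfacet
facet normal 0.516 -0.565 -0.644
outer loop
vertex 2.108 -2.646 1.437
vertex 2.066 -2.032 0.865
vertex 2.604 -2.238 1.477
endloop
endfacet
facet normal -0.001 -0.097 0.995
outer loop
vertex 2.108 -2.646 1.437
vertex 2.604 -2.238 1.477
vertex 1.514 -1.428 1.555
endloop
endfacet
facet normal 0.416 0.630 -0.655
outer loop
vertex 2.739 3.472 -3.558
vertex 2.248 3.627 -3.721
vertex 2.553 3.835 -3.327
endloop
endfacet
facet normal 0.704 -0.088 0.705
outer loop
vertex 2.739 3.472 -3.558
vertex 2.553 3.835 -3.327
vertex 1.372 2.293 -2.339
endloop
endfacet
facet normal 0.414 0.633 -0.654
outer loop
vertex 2.553 3.835 -3.327
vertex 2.248 3.627 -3.721
vertex 2.137 4.04 -3.392
endloop
endfacet
facet normal 0.101 0.481 0.871
outer loop
vertex 2.553 3.835 -3.327
vertex 2.137 4.04 -3.392
vertex 1.372 2.293 -2.339
endloop
endfacet
facet normal 0.414 0.633 -0.655
outer loop
vertex 2.137 4.04 -3.392
vertex 2.248 3.627 -3.721
vertex 1.804 3.934 -3.705
endloop
endfacet
facet normal -0.648 0.581 0.493
outer loop
vertex 2.137 4.04 -3.392
vertex 1.804 3.934 -3.705
vertex 1.372 2.293 -2.339
endloop
endfacet
facet normal 0.414 0.633 -0.654
outer loop
vertex 1.804 3.934 -3.705
vertex 2.248 3.627 -3.721
vertex 1.806 3.597 -4.03
endloop
endfacet
facet normal -0.980 0.136 -0.147
outer loop
vertex 1.804 3.934 -3.705
vertex 1.806 3.597 -4.03
vertex 1.372 2.293 -2.339
endloop
endfacet
facet normal 0.416 0.630 -0.656
outer loop
vertex 1.806 3.597 -4.03
vertex 2.248 3.627 -3.721
vertex 2.14 3.281 -4.122
endloop
endfacet
facet normal -0.644 -0.517 -0.564
outer loop
vertex 1.806 3.597 -4.03
vertex 2.14 3.281 -4.122
vertex 1.372 2.293 -2.339
endloop
endfacet
facet normal 0.415 0.631 -0.656
outer loop
vertex 2.14 3.281 -4.122
vertex 2.248 3.627 -3.721
vertex 2.556 3.226 -3.912
endloop
endfacet
facet normal 0.108 -0.889 -0.446
outer loop
vertex 2.14 3.281 -4.122
vertex 2.556 3.226 -3.912
vertex 1.372 2.293 -2.339
endloop
endfacet
facet normal 0.416 0.631 -0.654
outer loop
vertex 2.556 3.226 -3.912
vertex 2.248 3.627 -3.721
vertex 2.739 3.472 -3.558
endloop
endfacet
facet normal 0.707 -0.697 0.119
outer loop
vertex 2.556 3.226 -3.912
vertex 2.739 3.472 -3.558
vertex 1.372 2.293 -2.339
endloop
endfacet
facet normal -0.465 -0.539 -0.702
outer loop
vertex 2.951 -1.98 -1.297
vertex 1.845 -0.94 -1.362
vertex 4.045 -0.914 -2.839
endloop
endfacet
facet normal 0.728 -0.684 0.043
outer loop
vertex 4.575 -0.3 -2.038
vertex 2.951 -1.98 -1.297
vertex 4.045 -0.914 -2.839
endloop
endfacet
facet normal -0.465 -0.538 -0.703
outer loop
vertex 4.045 -0.914 -2.839
vertex 1.845 -0.94 -1.362
vertex 2.939 0.127 -2.904
endloop
endfacet
facet normal 0.504 0.491 -0.710
outer loop
vertex 2.939 0.127 -2.904
vertex 4.575 -0.3 -2.038
vertex 4.045 -0.914 -2.839
endloop
endfacet
facet normal -0.504 -0.492 0.710
outer loop
vertex 2.951 -1.98 -1.297
vertex 2.375 -0.326 -0.561
vertex 1.845 -0.94 -1.362
endloop
endfacet
facet normal 0.728 -0.685 0.042
outer loop
vertex 3.481 -1.367 -0.496
vertex 2.951 -1.98 -1.297
vertex 4.575 -0.3 -2.038
endloop
endfacet
facet normal -0.504 -0.492 0.710
outer loop
vertex 3.481 -1.367 -0.496
vertex 2.375 -0.326 -0.561
vertex 2.951 -1.98 -1.297
endloop
endfacet
facet normal -0.728 0.684 -0.043
outer loop
vertex 1.845 -0.94 -1.362
vertex 2.375 -0.326 -0.561
vertex 2.939 0.127 -2.904
endloop
endfacet
facet normal 0.504 0.492 -0.710
outer loop
vertex 3.469 0.74 -2.103
vertex 4.575 -0.3 -2.038
vertex 2.939 0.127 -2.904
endloop
endfacet
facet normal -0.727 0.685 -0.043
outer loop
vertex 2.939 0.127 -2.904
vertex 2.375 -0.326 -0.561
vertex 3.469 0.74 -2.103
endloop
endfacet
facet normal 0.465 0.539 0.703
outer loop
vertex 3.469 0.74 -2.103
vertex 3.481 -1.367 -0.496
vertex 4.575 -0.3 -2.038
endloop
endfacet
facet normal 0.465 0.538 0.702
outer loop
vertex 2.375 -0.326 -0.561
vertex 3.481 -1.367 -0.496
vertex 3.469 0.74 -2.103
endloop
endfacet

endsolid


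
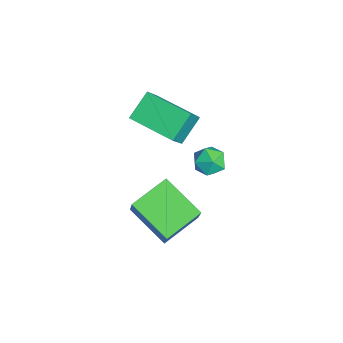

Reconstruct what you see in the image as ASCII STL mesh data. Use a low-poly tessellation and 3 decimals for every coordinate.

solid 
facet normal -0.513 0.347 0.786
outer loop
vertex -0.29 -0.828 1.204
vertex 0.222 -1.177 1.692
vertex 0.35 -0.437 1.449
endloop
endfacet
facet normal -0.570 0.789 0.230
outer loop
vertex -0.29 -0.828 1.204
vertex 0.35 -0.437 1.449
vertex 0.12 -0.384 0.697
endloop
endfacet
facet normal -0.849 0.423 -0.316
outer loop
vertex -0.29 -0.828 1.204
vertex 0.12 -0.384 0.697
vertex -0.149 -1.091 0.474
endloop
endfacet
facet normal -0.964 -0.246 -0.097
outer loop
vertex -0.29 -0.828 1.204
vertex -0.149 -1.091 0.474
vertex -0.086 -1.581 1.089
endloop
endfacet
facet normal -0.757 -0.294 0.584
outer loop
vertex -0.29 -0.828 1.204
vertex -0.086 -1.581 1.089
vertex 0.222 -1.177 1.692
endloop
endfacet
facet normal 0.088 0.995 0.043
outer loop
vertex 0.12 -0.384 0.697
vertex 0.35 -0.437 1.449
vertex 0.886 -0.459 0.871
endloop
endfacet
facet normal 0.180 0.279 0.943
outer loop
vertex 0.35 -0.437 1.449
vertex 0.222 -1.177 1.692
vertex 0.949 -0.949 1.486
endloop
endfacet
facet normal -0.214 -0.757 0.617
outer loop
vertex 0.222 -1.177 1.692
vertex -0.086 -1.581 1.089
vertex 0.68 -1.656 1.263
endloop
endfacet
facet normal -0.551 -0.679 -0.485
outer loop
vertex -0.086 -1.581 1.089
vertex -0.149 -1.091 0.474
vertex 0.45 -1.603 0.511
endloop
endfacet
facet normal -0.364 0.403 -0.839
outer loop
vertex -0.149 -1.091 0.474
vertex 0.12 -0.384 0.697
vertex 0.578 -0.863 0.268
endloop
endfacet
facet normal 0.964 0.246 0.097
outer loop
vertex 1.09 -1.212 0.756
vertex 0.886 -0.459 0.871
vertex 0.949 -0.949 1.486
endloop
endfacet
facet normal 0.849 -0.423 0.316
outer loop
vertex 1.09 -1.212 0.756
vertex 0.949 -0.949 1.486
vertex 0.68 -1.656 1.263
endloop
endfacet
facet normal 0.570 -0.789 -0.230
outer loop
vertex 1.09 -1.212 0.756
vertex 0.68 -1.656 1.263
vertex 0.45 -1.603 0.511
endloop
endfacet
facet normal 0.513 -0.347 -0.786
outer loop
vertex 1.09 -1.212 0.756
vertex 0.45 -1.603 0.511
vertex 0.578 -0.863 0.268
endloop
endfacet
facet normal 0.757 0.294 -0.584
outer loop
vertex 1.09 -1.212 0.756
vertex 0.578 -0.863 0.268
vertex 0.886 -0.459 0.871
endloop
endfacet
facet normal 0.551 0.679 0.485
outer loop
vertex 0.949 -0.949 1.486
vertex 0.886 -0.459 0.871
vertex 0.35 -0.437 1.449
endloop
endfacet
facet normal 0.364 -0.403 0.839
outer loop
vertex 0.68 -1.656 1.263
vertex 0.949 -0.949 1.486
vertex 0.222 -1.177 1.692
endloop
endfacet
facet normal -0.088 -0.995 -0.043
outer loop
vertex 0.45 -1.603 0.511
vertex 0.68 -1.656 1.263
vertex -0.086 -1.581 1.089
endloop
endfacet
facet normal -0.180 -0.279 -0.943
outer loop
vertex 0.578 -0.863 0.268
vertex 0.45 -1.603 0.511
vertex -0.149 -1.091 0.474
endloop
endfacet
facet normal 0.214 0.757 -0.617
outer loop
vertex 0.886 -0.459 0.871
vertex 0.578 -0.863 0.268
vertex 0.12 -0.384 0.697
endloop
endfacet
facet normal -0.538 0.574 0.617
outer loop
vertex -2.117 -3.262 3.433
vertex -0.725 -1.638 3.135
vertex -2.921 -2.783 2.286
endloop
endfacet
facet normal -0.645 -0.752 0.138
outer loop
vertex -2.135 -3.622 1.385
vertex -2.117 -3.262 3.433
vertex -2.921 -2.783 2.286
endloop
endfacet
facet normal -0.538 0.575 0.617
outer loop
vertex -2.921 -2.783 2.286
vertex -0.725 -1.638 3.135
vertex -1.528 -1.159 1.988
endloop
endfacet
facet normal -0.543 0.324 -0.775
outer loop
vertex -1.528 -1.159 1.988
vertex -2.135 -3.622 1.385
vertex -2.921 -2.783 2.286
endloop
endfacet
facet normal 0.543 -0.323 0.775
outer loop
vertex -2.117 -3.262 3.433
vertex 0.061 -2.477 2.234
vertex -0.725 -1.638 3.135
endloop
endfacet
facet normal -0.645 -0.752 0.138
outer loop
vertex -1.332 -4.101 2.532
vertex -2.117 -3.262 3.433
vertex -2.135 -3.622 1.385
endloop
endfacet
facet normal 0.543 -0.324 0.775
outer loop
vertex -1.332 -4.101 2.532
vertex 0.061 -2.477 2.234
vertex -2.117 -3.262 3.433
endloop
endfacet
facet normal 0.645 0.752 -0.138
outer loop
vertex -0.725 -1.638 3.135
vertex 0.061 -2.477 2.234
vertex -1.528 -1.159 1.988
endloop
endfacet
facet normal -0.543 0.324 -0.775
outer loop
vertex -0.743 -1.998 1.087
vertex -2.135 -3.622 1.385
vertex -1.528 -1.159 1.988
endloop
endfacet
facet normal 0.645 0.752 -0.138
outer loop
vertex -1.528 -1.159 1.988
vertex 0.061 -2.477 2.234
vertex -0.743 -1.998 1.087
endloop
endfacet
facet normal 0.538 -0.574 -0.617
outer loop
vertex -0.743 -1.998 1.087
vertex -1.332 -4.101 2.532
vertex -2.135 -3.622 1.385
endloop
endfacet
facet normal 0.538 -0.575 -0.617
outer loop
vertex 0.061 -2.477 2.234
vertex -1.332 -4.101 2.532
vertex -0.743 -1.998 1.087
endloop
endfacet
facet normal -0.548 0.008 -0.837
outer loop
vertex 0.556 -2.908 -0.235
vertex 1.987 -1.68 -1.16
vertex 1.439 -4.384 -0.828
endloop
endfacet
facet normal -0.681 -0.585 0.440
outer loop
vertex 2.453 -4.4 0.72
vertex 0.556 -2.908 -0.235
vertex 1.439 -4.384 -0.828
endloop
endfacet
facet normal -0.548 0.008 -0.837
outer loop
vertex 1.439 -4.384 -0.828
vertex 1.987 -1.68 -1.16
vertex 2.87 -3.157 -1.753
endloop
endfacet
facet normal 0.485 -0.811 -0.326
outer loop
vertex 2.87 -3.157 -1.753
vertex 2.453 -4.4 0.72
vertex 1.439 -4.384 -0.828
endloop
endfacet
facet normal -0.485 0.811 0.326
outer loop
vertex 0.556 -2.908 -0.235
vertex 3.001 -1.696 0.388
vertex 1.987 -1.68 -1.16
endloop
endfacet
facet normal -0.681 -0.584 0.441
outer loop
vertex 1.57 -2.923 1.313
vertex 0.556 -2.908 -0.235
vertex 2.453 -4.4 0.72
endloop
endfacet
facet normal -0.485 0.811 0.326
outer loop
vertex 1.57 -2.923 1.313
vertex 3.001 -1.696 0.388
vertex 0.556 -2.908 -0.235
endloop
endfacet
facet normal 0.682 0.584 -0.440
outer loop
vertex 1.987 -1.68 -1.16
vertex 3.001 -1.696 0.388
vertex 2.87 -3.157 -1.753
endloop
endfacet
facet normal 0.485 -0.811 -0.326
outer loop
vertex 3.884 -3.172 -0.205
vertex 2.453 -4.4 0.72
vertex 2.87 -3.157 -1.753
endloop
endfacet
facet normal 0.681 0.585 -0.441
outer loop
vertex 2.87 -3.157 -1.753
vertex 3.001 -1.696 0.388
vertex 3.884 -3.172 -0.205
endloop
endfacet
facet normal 0.548 -0.008 0.837
outer loop
vertex 3.884 -3.172 -0.205
vertex 1.57 -2.923 1.313
vertex 2.453 -4.4 0.72
endloop
endfacet
facet normal 0.548 -0.008 0.837
outer loop
vertex 3.001 -1.696 0.388
vertex 1.57 -2.923 1.313
vertex 3.884 -3.172 -0.205
endloop
endfacet

endsolid


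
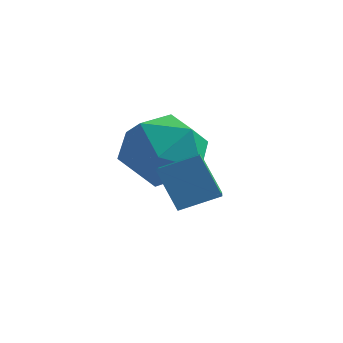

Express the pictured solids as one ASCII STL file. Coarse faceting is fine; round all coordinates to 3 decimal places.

solid 
facet normal -0.499 0.811 -0.306
outer loop
vertex 1.249 2.186 -3.077
vertex 1.852 2.677 -2.759
vertex 1.735 2.155 -3.951
endloop
endfacet
facet normal -0.718 -0.584 -0.378
outer loop
vertex 2.468 0.963 -3.501
vertex 1.249 2.186 -3.077
vertex 1.735 2.155 -3.951
endloop
endfacet
facet normal -0.499 0.811 -0.306
outer loop
vertex 1.735 2.155 -3.951
vertex 1.852 2.677 -2.759
vertex 2.337 2.646 -3.633
endloop
endfacet
facet normal 0.486 -0.031 -0.873
outer loop
vertex 2.337 2.646 -3.633
vertex 2.468 0.963 -3.501
vertex 1.735 2.155 -3.951
endloop
endfacet
facet normal -0.486 0.031 0.873
outer loop
vertex 1.249 2.186 -3.077
vertex 2.585 1.485 -2.309
vertex 1.852 2.677 -2.759
endloop
endfacet
facet normal -0.718 -0.585 -0.378
outer loop
vertex 1.983 0.994 -2.627
vertex 1.249 2.186 -3.077
vertex 2.468 0.963 -3.501
endloop
endfacet
facet normal -0.486 0.030 0.873
outer loop
vertex 1.983 0.994 -2.627
vertex 2.585 1.485 -2.309
vertex 1.249 2.186 -3.077
endloop
endfacet
facet normal 0.718 0.584 0.378
outer loop
vertex 1.852 2.677 -2.759
vertex 2.585 1.485 -2.309
vertex 2.337 2.646 -3.633
endloop
endfacet
facet normal 0.486 -0.031 -0.874
outer loop
vertex 3.071 1.454 -3.183
vertex 2.468 0.963 -3.501
vertex 2.337 2.646 -3.633
endloop
endfacet
facet normal 0.718 0.585 0.378
outer loop
vertex 2.337 2.646 -3.633
vertex 2.585 1.485 -2.309
vertex 3.071 1.454 -3.183
endloop
endfacet
facet normal 0.499 -0.811 0.306
outer loop
vertex 3.071 1.454 -3.183
vertex 1.983 0.994 -2.627
vertex 2.468 0.963 -3.501
endloop
endfacet
facet normal 0.499 -0.811 0.306
outer loop
vertex 2.585 1.485 -2.309
vertex 1.983 0.994 -2.627
vertex 3.071 1.454 -3.183
endloop
endfacet
facet normal 0.128 0.017 0.992
outer loop
vertex 0.732 3.411 -2.161
vertex 0.682 2.445 -2.138
vertex 1.537 2.882 -2.256
endloop
endfacet
facet normal 0.456 0.571 0.683
outer loop
vertex 0.732 3.411 -2.161
vertex 1.537 2.882 -2.256
vertex 1.401 3.659 -2.815
endloop
endfacet
facet normal -0.034 0.946 0.324
outer loop
vertex 0.732 3.411 -2.161
vertex 1.401 3.659 -2.815
vertex 0.461 3.703 -3.043
endloop
endfacet
facet normal -0.665 0.623 0.411
outer loop
vertex 0.732 3.411 -2.161
vertex 0.461 3.703 -3.043
vertex 0.017 2.953 -2.624
endloop
endfacet
facet normal -0.565 0.049 0.824
outer loop
vertex 0.732 3.411 -2.161
vertex 0.017 2.953 -2.624
vertex 0.682 2.445 -2.138
endloop
endfacet
facet normal 0.926 0.314 0.211
outer loop
vertex 1.401 3.659 -2.815
vertex 1.537 2.882 -2.256
vertex 1.763 2.847 -3.196
endloop
endfacet
facet normal 0.395 -0.582 0.711
outer loop
vertex 1.537 2.882 -2.256
vertex 0.682 2.445 -2.138
vertex 1.319 2.097 -2.777
endloop
endfacet
facet normal -0.726 -0.530 0.439
outer loop
vertex 0.682 2.445 -2.138
vertex 0.017 2.953 -2.624
vertex 0.379 2.141 -3.005
endloop
endfacet
facet normal -0.888 0.398 -0.228
outer loop
vertex 0.017 2.953 -2.624
vertex 0.461 3.703 -3.043
vertex 0.243 2.918 -3.564
endloop
endfacet
facet normal 0.133 0.920 -0.369
outer loop
vertex 0.461 3.703 -3.043
vertex 1.401 3.659 -2.815
vertex 1.098 3.355 -3.682
endloop
endfacet
facet normal 0.665 -0.623 -0.411
outer loop
vertex 1.048 2.389 -3.659
vertex 1.763 2.847 -3.196
vertex 1.319 2.097 -2.777
endloop
endfacet
facet normal 0.034 -0.946 -0.324
outer loop
vertex 1.048 2.389 -3.659
vertex 1.319 2.097 -2.777
vertex 0.379 2.141 -3.005
endloop
endfacet
facet normal -0.456 -0.571 -0.683
outer loop
vertex 1.048 2.389 -3.659
vertex 0.379 2.141 -3.005
vertex 0.243 2.918 -3.564
endloop
endfacet
facet normal -0.128 -0.017 -0.992
outer loop
vertex 1.048 2.389 -3.659
vertex 0.243 2.918 -3.564
vertex 1.098 3.355 -3.682
endloop
endfacet
facet normal 0.565 -0.049 -0.824
outer loop
vertex 1.048 2.389 -3.659
vertex 1.098 3.355 -3.682
vertex 1.763 2.847 -3.196
endloop
endfacet
facet normal 0.888 -0.398 0.228
outer loop
vertex 1.319 2.097 -2.777
vertex 1.763 2.847 -3.196
vertex 1.537 2.882 -2.256
endloop
endfacet
facet normal -0.133 -0.920 0.369
outer loop
vertex 0.379 2.141 -3.005
vertex 1.319 2.097 -2.777
vertex 0.682 2.445 -2.138
endloop
endfacet
facet normal -0.926 -0.314 -0.211
outer loop
vertex 0.243 2.918 -3.564
vertex 0.379 2.141 -3.005
vertex 0.017 2.953 -2.624
endloop
endfacet
facet normal -0.395 0.582 -0.711
outer loop
vertex 1.098 3.355 -3.682
vertex 0.243 2.918 -3.564
vertex 0.461 3.703 -3.043
endloop
endfacet
facet normal 0.726 0.530 -0.439
outer loop
vertex 1.763 2.847 -3.196
vertex 1.098 3.355 -3.682
vertex 1.401 3.659 -2.815
endloop
endfacet

endsolid


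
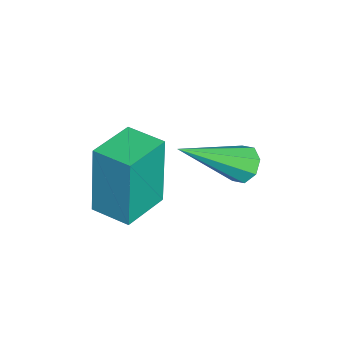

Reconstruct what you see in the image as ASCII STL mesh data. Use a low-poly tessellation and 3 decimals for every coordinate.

solid 
facet normal -0.854 0.511 -0.101
outer loop
vertex 2.04 0.757 3.517
vertex 2.606 1.711 3.56
vertex 2.267 0.718 1.4
endloop
endfacet
facet normal -0.509 -0.860 -0.039
outer loop
vertex 3.454 0.009 1.54
vertex 2.04 0.757 3.517
vertex 2.267 0.718 1.4
endloop
endfacet
facet normal -0.854 0.511 -0.101
outer loop
vertex 2.267 0.718 1.4
vertex 2.606 1.711 3.56
vertex 2.833 1.673 1.443
endloop
endfacet
facet normal 0.106 -0.018 -0.994
outer loop
vertex 2.833 1.673 1.443
vertex 3.454 0.009 1.54
vertex 2.267 0.718 1.4
endloop
endfacet
facet normal -0.106 0.018 0.994
outer loop
vertex 2.04 0.757 3.517
vertex 3.793 1.002 3.7
vertex 2.606 1.711 3.56
endloop
endfacet
facet normal -0.510 -0.860 -0.039
outer loop
vertex 3.227 0.047 3.657
vertex 2.04 0.757 3.517
vertex 3.454 0.009 1.54
endloop
endfacet
facet normal -0.106 0.018 0.994
outer loop
vertex 3.227 0.047 3.657
vertex 3.793 1.002 3.7
vertex 2.04 0.757 3.517
endloop
endfacet
facet normal 0.509 0.860 0.039
outer loop
vertex 2.606 1.711 3.56
vertex 3.793 1.002 3.7
vertex 2.833 1.673 1.443
endloop
endfacet
facet normal 0.106 -0.018 -0.994
outer loop
vertex 4.02 0.963 1.583
vertex 3.454 0.009 1.54
vertex 2.833 1.673 1.443
endloop
endfacet
facet normal 0.510 0.860 0.039
outer loop
vertex 2.833 1.673 1.443
vertex 3.793 1.002 3.7
vertex 4.02 0.963 1.583
endloop
endfacet
facet normal 0.854 -0.511 0.101
outer loop
vertex 4.02 0.963 1.583
vertex 3.227 0.047 3.657
vertex 3.454 0.009 1.54
endloop
endfacet
facet normal 0.854 -0.511 0.101
outer loop
vertex 3.793 1.002 3.7
vertex 3.227 0.047 3.657
vertex 4.02 0.963 1.583
endloop
endfacet
facet normal -0.402 0.681 -0.612
outer loop
vertex 3.476 3.942 3.318
vertex 3.036 3.619 3.248
vertex 3.174 4.018 3.601
endloop
endfacet
facet normal 0.644 0.538 0.543
outer loop
vertex 3.476 3.942 3.318
vertex 3.174 4.018 3.601
vertex 3.924 2.121 4.592
endloop
endfacet
facet normal -0.402 0.681 -0.612
outer loop
vertex 3.174 4.018 3.601
vertex 3.036 3.619 3.248
vertex 2.791 3.86 3.677
endloop
endfacet
facet normal -0.013 0.459 0.888
outer loop
vertex 3.174 4.018 3.601
vertex 2.791 3.86 3.677
vertex 3.924 2.121 4.592
endloop
endfacet
facet normal -0.403 0.680 -0.612
outer loop
vertex 2.791 3.86 3.677
vertex 3.036 3.619 3.248
vertex 2.552 3.561 3.502
endloop
endfacet
facet normal -0.608 0.021 0.794
outer loop
vertex 2.791 3.86 3.677
vertex 2.552 3.561 3.502
vertex 3.924 2.121 4.592
endloop
endfacet
facet normal -0.403 0.680 -0.612
outer loop
vertex 2.552 3.561 3.502
vertex 3.036 3.619 3.248
vertex 2.597 3.296 3.178
endloop
endfacet
facet normal -0.795 -0.519 0.314
outer loop
vertex 2.552 3.561 3.502
vertex 2.597 3.296 3.178
vertex 3.924 2.121 4.592
endloop
endfacet
facet normal -0.404 0.682 -0.610
outer loop
vertex 2.597 3.296 3.178
vertex 3.036 3.619 3.248
vertex 2.899 3.221 2.894
endloop
endfacet
facet normal -0.462 -0.845 -0.268
outer loop
vertex 2.597 3.296 3.178
vertex 2.899 3.221 2.894
vertex 3.924 2.121 4.592
endloop
endfacet
facet normal -0.402 0.682 -0.611
outer loop
vertex 2.899 3.221 2.894
vertex 3.036 3.619 3.248
vertex 3.282 3.379 2.818
endloop
endfacet
facet normal 0.194 -0.766 -0.613
outer loop
vertex 2.899 3.221 2.894
vertex 3.282 3.379 2.818
vertex 3.924 2.121 4.592
endloop
endfacet
facet normal -0.403 0.682 -0.611
outer loop
vertex 3.282 3.379 2.818
vertex 3.036 3.619 3.248
vertex 3.521 3.678 2.994
endloop
endfacet
facet normal 0.790 -0.327 -0.518
outer loop
vertex 3.282 3.379 2.818
vertex 3.521 3.678 2.994
vertex 3.924 2.121 4.592
endloop
endfacet
facet normal -0.403 0.681 -0.611
outer loop
vertex 3.521 3.678 2.994
vertex 3.036 3.619 3.248
vertex 3.476 3.942 3.318
endloop
endfacet
facet normal 0.976 0.213 -0.038
outer loop
vertex 3.521 3.678 2.994
vertex 3.476 3.942 3.318
vertex 3.924 2.121 4.592
endloop
endfacet

endsolid


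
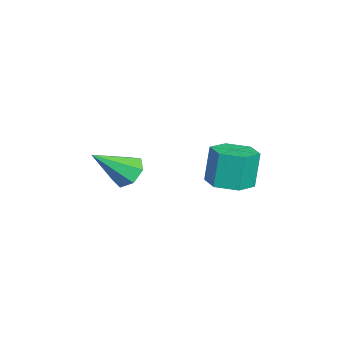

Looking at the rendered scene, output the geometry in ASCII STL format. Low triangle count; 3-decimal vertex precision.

solid 
facet normal 0.176 -0.118 -0.977
outer loop
vertex -0.613 2.217 -3.208
vertex -1.178 2.684 -3.366
vertex -0.483 2.952 -3.273
endloop
endfacet
facet normal 0.969 -0.154 0.193
outer loop
vertex -0.613 2.217 -3.208
vertex -0.483 2.952 -3.273
vertex -0.838 2.368 -1.957
endloop
endfacet
facet normal 0.969 -0.154 0.193
outer loop
vertex -0.838 2.368 -1.957
vertex -0.483 2.952 -3.273
vertex -0.708 3.103 -2.022
endloop
endfacet
facet normal -0.175 0.117 0.978
outer loop
vertex -0.838 2.368 -1.957
vertex -0.708 3.103 -2.022
vertex -1.402 2.836 -2.114
endloop
endfacet
facet normal 0.176 -0.117 -0.977
outer loop
vertex -0.483 2.952 -3.273
vertex -1.178 2.684 -3.366
vertex -1.048 3.42 -3.431
endloop
endfacet
facet normal 0.634 0.773 0.021
outer loop
vertex -0.483 2.952 -3.273
vertex -1.048 3.42 -3.431
vertex -0.708 3.103 -2.022
endloop
endfacet
facet normal 0.635 0.772 0.020
outer loop
vertex -0.708 3.103 -2.022
vertex -1.048 3.42 -3.431
vertex -1.272 3.571 -2.18
endloop
endfacet
facet normal -0.175 0.119 0.977
outer loop
vertex -0.708 3.103 -2.022
vertex -1.272 3.571 -2.18
vertex -1.402 2.836 -2.114
endloop
endfacet
facet normal 0.175 -0.117 -0.978
outer loop
vertex -1.048 3.42 -3.431
vertex -1.178 2.684 -3.366
vertex -1.742 3.152 -3.523
endloop
endfacet
facet normal -0.335 0.926 -0.172
outer loop
vertex -1.048 3.42 -3.431
vertex -1.742 3.152 -3.523
vertex -1.272 3.571 -2.18
endloop
endfacet
facet normal -0.335 0.927 -0.172
outer loop
vertex -1.272 3.571 -2.18
vertex -1.742 3.152 -3.523
vertex -1.967 3.303 -2.272
endloop
endfacet
facet normal -0.175 0.119 0.977
outer loop
vertex -1.272 3.571 -2.18
vertex -1.967 3.303 -2.272
vertex -1.402 2.836 -2.114
endloop
endfacet
facet normal 0.175 -0.117 -0.978
outer loop
vertex -1.742 3.152 -3.523
vertex -1.178 2.684 -3.366
vertex -1.872 2.417 -3.458
endloop
endfacet
facet normal -0.969 0.154 -0.193
outer loop
vertex -1.742 3.152 -3.523
vertex -1.872 2.417 -3.458
vertex -1.967 3.303 -2.272
endloop
endfacet
facet normal -0.969 0.154 -0.193
outer loop
vertex -1.967 3.303 -2.272
vertex -1.872 2.417 -3.458
vertex -2.097 2.568 -2.207
endloop
endfacet
facet normal -0.176 0.118 0.977
outer loop
vertex -1.967 3.303 -2.272
vertex -2.097 2.568 -2.207
vertex -1.402 2.836 -2.114
endloop
endfacet
facet normal 0.175 -0.119 -0.977
outer loop
vertex -1.872 2.417 -3.458
vertex -1.178 2.684 -3.366
vertex -1.308 1.949 -3.3
endloop
endfacet
facet normal -0.635 -0.772 -0.021
outer loop
vertex -1.872 2.417 -3.458
vertex -1.308 1.949 -3.3
vertex -2.097 2.568 -2.207
endloop
endfacet
facet normal -0.634 -0.773 -0.020
outer loop
vertex -2.097 2.568 -2.207
vertex -1.308 1.949 -3.3
vertex -1.532 2.1 -2.049
endloop
endfacet
facet normal -0.176 0.117 0.977
outer loop
vertex -2.097 2.568 -2.207
vertex -1.532 2.1 -2.049
vertex -1.402 2.836 -2.114
endloop
endfacet
facet normal 0.175 -0.119 -0.977
outer loop
vertex -1.308 1.949 -3.3
vertex -1.178 2.684 -3.366
vertex -0.613 2.217 -3.208
endloop
endfacet
facet normal 0.335 -0.927 0.172
outer loop
vertex -1.308 1.949 -3.3
vertex -0.613 2.217 -3.208
vertex -1.532 2.1 -2.049
endloop
endfacet
facet normal 0.335 -0.926 0.172
outer loop
vertex -1.532 2.1 -2.049
vertex -0.613 2.217 -3.208
vertex -0.838 2.368 -1.957
endloop
endfacet
facet normal -0.175 0.117 0.978
outer loop
vertex -1.532 2.1 -2.049
vertex -0.838 2.368 -1.957
vertex -1.402 2.836 -2.114
endloop
endfacet
facet normal -0.346 0.671 -0.656
outer loop
vertex -1.231 -0.516 -3.622
vertex -1.627 -0.293 -3.185
vertex -1.037 -0.111 -3.31
endloop
endfacet
facet normal 0.935 -0.265 -0.238
outer loop
vertex -1.231 -0.516 -3.622
vertex -1.037 -0.111 -3.31
vertex -1.093 -1.327 -2.175
endloop
endfacet
facet normal -0.346 0.671 -0.656
outer loop
vertex -1.037 -0.111 -3.31
vertex -1.627 -0.293 -3.185
vertex -1.287 0.157 -2.904
endloop
endfacet
facet normal 0.888 0.291 0.355
outer loop
vertex -1.037 -0.111 -3.31
vertex -1.287 0.157 -2.904
vertex -1.093 -1.327 -2.175
endloop
endfacet
facet normal -0.347 0.671 -0.655
outer loop
vertex -1.287 0.157 -2.904
vertex -1.627 -0.293 -3.185
vertex -1.793 0.085 -2.71
endloop
endfacet
facet normal 0.262 0.453 0.852
outer loop
vertex -1.287 0.157 -2.904
vertex -1.793 0.085 -2.71
vertex -1.093 -1.327 -2.175
endloop
endfacet
facet normal -0.347 0.671 -0.655
outer loop
vertex -1.793 0.085 -2.71
vertex -1.627 -0.293 -3.185
vertex -2.174 -0.271 -2.873
endloop
endfacet
facet normal -0.469 0.100 0.878
outer loop
vertex -1.793 0.085 -2.71
vertex -2.174 -0.271 -2.873
vertex -1.093 -1.327 -2.175
endloop
endfacet
facet normal -0.347 0.670 -0.656
outer loop
vertex -2.174 -0.271 -2.873
vertex -1.627 -0.293 -3.185
vertex -2.143 -0.645 -3.271
endloop
endfacet
facet normal -0.759 -0.503 0.414
outer loop
vertex -2.174 -0.271 -2.873
vertex -2.143 -0.645 -3.271
vertex -1.093 -1.327 -2.175
endloop
endfacet
facet normal -0.348 0.671 -0.655
outer loop
vertex -2.143 -0.645 -3.271
vertex -1.627 -0.293 -3.185
vertex -1.723 -0.753 -3.605
endloop
endfacet
facet normal -0.385 -0.903 -0.193
outer loop
vertex -2.143 -0.645 -3.271
vertex -1.723 -0.753 -3.605
vertex -1.093 -1.327 -2.175
endloop
endfacet
facet normal -0.346 0.671 -0.656
outer loop
vertex -1.723 -0.753 -3.605
vertex -1.627 -0.293 -3.185
vertex -1.231 -0.516 -3.622
endloop
endfacet
facet normal 0.367 -0.796 -0.481
outer loop
vertex -1.723 -0.753 -3.605
vertex -1.231 -0.516 -3.622
vertex -1.093 -1.327 -2.175
endloop
endfacet

endsolid


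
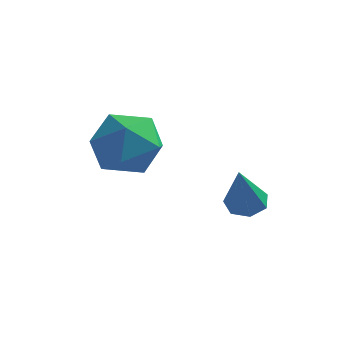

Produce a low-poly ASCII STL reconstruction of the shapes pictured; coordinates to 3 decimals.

solid 
facet normal -0.910 -0.121 0.397
outer loop
vertex -2.301 2.036 -0.927
vertex -1.966 1.015 -0.472
vertex -1.83 1.999 0.14
endloop
endfacet
facet normal -0.743 0.572 0.348
outer loop
vertex -2.301 2.036 -0.927
vertex -1.83 1.999 0.14
vertex -1.526 2.846 -0.602
endloop
endfacet
facet normal -0.609 0.718 -0.337
outer loop
vertex -2.301 2.036 -0.927
vertex -1.526 2.846 -0.602
vertex -1.475 2.386 -1.674
endloop
endfacet
facet normal -0.693 0.116 -0.712
outer loop
vertex -2.301 2.036 -0.927
vertex -1.475 2.386 -1.674
vertex -1.747 1.254 -1.593
endloop
endfacet
facet normal -0.878 -0.403 -0.257
outer loop
vertex -2.301 2.036 -0.927
vertex -1.747 1.254 -1.593
vertex -1.966 1.015 -0.472
endloop
endfacet
facet normal -0.143 0.681 0.718
outer loop
vertex -1.526 2.846 -0.602
vertex -1.83 1.999 0.14
vertex -0.713 2.326 0.053
endloop
endfacet
facet normal -0.413 -0.439 0.798
outer loop
vertex -1.83 1.999 0.14
vertex -1.966 1.015 -0.472
vertex -0.985 1.194 0.134
endloop
endfacet
facet normal -0.362 -0.895 -0.261
outer loop
vertex -1.966 1.015 -0.472
vertex -1.747 1.254 -1.593
vertex -0.934 0.734 -0.938
endloop
endfacet
facet normal -0.061 -0.057 -0.997
outer loop
vertex -1.747 1.254 -1.593
vertex -1.475 2.386 -1.674
vertex -0.63 1.581 -1.68
endloop
endfacet
facet normal 0.074 0.918 -0.390
outer loop
vertex -1.475 2.386 -1.674
vertex -1.526 2.846 -0.602
vertex -0.494 2.565 -1.068
endloop
endfacet
facet normal 0.693 -0.116 0.712
outer loop
vertex -0.159 1.544 -0.613
vertex -0.713 2.326 0.053
vertex -0.985 1.194 0.134
endloop
endfacet
facet normal 0.609 -0.718 0.337
outer loop
vertex -0.159 1.544 -0.613
vertex -0.985 1.194 0.134
vertex -0.934 0.734 -0.938
endloop
endfacet
facet normal 0.743 -0.572 -0.348
outer loop
vertex -0.159 1.544 -0.613
vertex -0.934 0.734 -0.938
vertex -0.63 1.581 -1.68
endloop
endfacet
facet normal 0.910 0.121 -0.397
outer loop
vertex -0.159 1.544 -0.613
vertex -0.63 1.581 -1.68
vertex -0.494 2.565 -1.068
endloop
endfacet
facet normal 0.878 0.403 0.257
outer loop
vertex -0.159 1.544 -0.613
vertex -0.494 2.565 -1.068
vertex -0.713 2.326 0.053
endloop
endfacet
facet normal 0.061 0.057 0.997
outer loop
vertex -0.985 1.194 0.134
vertex -0.713 2.326 0.053
vertex -1.83 1.999 0.14
endloop
endfacet
facet normal -0.074 -0.918 0.390
outer loop
vertex -0.934 0.734 -0.938
vertex -0.985 1.194 0.134
vertex -1.966 1.015 -0.472
endloop
endfacet
facet normal 0.143 -0.681 -0.718
outer loop
vertex -0.63 1.581 -1.68
vertex -0.934 0.734 -0.938
vertex -1.747 1.254 -1.593
endloop
endfacet
facet normal 0.413 0.439 -0.798
outer loop
vertex -0.494 2.565 -1.068
vertex -0.63 1.581 -1.68
vertex -1.475 2.386 -1.674
endloop
endfacet
facet normal 0.362 0.895 0.261
outer loop
vertex -0.713 2.326 0.053
vertex -0.494 2.565 -1.068
vertex -1.526 2.846 -0.602
endloop
endfacet
facet normal -0.063 0.507 -0.860
outer loop
vertex 2.119 3.813 -3.083
vertex 1.631 3.442 -3.266
vertex 1.614 3.993 -2.94
endloop
endfacet
facet normal 0.410 0.616 0.672
outer loop
vertex 2.119 3.813 -3.083
vertex 1.614 3.993 -2.94
vertex 1.749 2.478 -1.634
endloop
endfacet
facet normal -0.062 0.507 -0.860
outer loop
vertex 1.614 3.993 -2.94
vertex 1.631 3.442 -3.266
vertex 1.121 3.758 -3.043
endloop
endfacet
facet normal -0.420 0.571 0.706
outer loop
vertex 1.614 3.993 -2.94
vertex 1.121 3.758 -3.043
vertex 1.749 2.478 -1.634
endloop
endfacet
facet normal -0.061 0.508 -0.859
outer loop
vertex 1.121 3.758 -3.043
vertex 1.631 3.442 -3.266
vertex 1.012 3.286 -3.314
endloop
endfacet
facet normal -0.918 -0.015 0.396
outer loop
vertex 1.121 3.758 -3.043
vertex 1.012 3.286 -3.314
vertex 1.749 2.478 -1.634
endloop
endfacet
facet normal -0.061 0.507 -0.860
outer loop
vertex 1.012 3.286 -3.314
vertex 1.631 3.442 -3.266
vertex 1.369 2.931 -3.549
endloop
endfacet
facet normal -0.713 -0.701 -0.024
outer loop
vertex 1.012 3.286 -3.314
vertex 1.369 2.931 -3.549
vertex 1.749 2.478 -1.634
endloop
endfacet
facet normal -0.062 0.508 -0.859
outer loop
vertex 1.369 2.931 -3.549
vertex 1.631 3.442 -3.266
vertex 1.924 2.962 -3.571
endloop
endfacet
facet normal 0.045 -0.970 -0.238
outer loop
vertex 1.369 2.931 -3.549
vertex 1.924 2.962 -3.571
vertex 1.749 2.478 -1.634
endloop
endfacet
facet normal -0.063 0.507 -0.859
outer loop
vertex 1.924 2.962 -3.571
vertex 1.631 3.442 -3.266
vertex 2.257 3.354 -3.364
endloop
endfacet
facet normal 0.781 -0.619 -0.084
outer loop
vertex 1.924 2.962 -3.571
vertex 2.257 3.354 -3.364
vertex 1.749 2.478 -1.634
endloop
endfacet
facet normal -0.063 0.507 -0.860
outer loop
vertex 2.257 3.354 -3.364
vertex 1.631 3.442 -3.266
vertex 2.119 3.813 -3.083
endloop
endfacet
facet normal 0.943 0.087 0.321
outer loop
vertex 2.257 3.354 -3.364
vertex 2.119 3.813 -3.083
vertex 1.749 2.478 -1.634
endloop
endfacet

endsolid


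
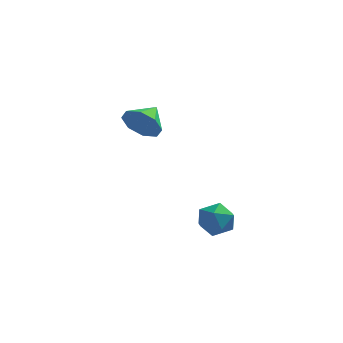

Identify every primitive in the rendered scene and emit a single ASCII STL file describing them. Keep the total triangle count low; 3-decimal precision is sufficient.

solid 
facet normal -0.342 -0.872 -0.351
outer loop
vertex -1.103 2.421 -0.394
vertex -1.638 2.381 0.227
vertex -1.652 2.692 -0.532
endloop
endfacet
facet normal 0.477 0.686 -0.550
outer loop
vertex -1.103 2.421 -0.394
vertex -1.652 2.692 -0.532
vertex -1.262 3.339 0.613
endloop
endfacet
facet normal -0.342 -0.872 -0.351
outer loop
vertex -1.652 2.692 -0.532
vertex -1.638 2.381 0.227
vertex -2.193 2.781 -0.226
endloop
endfacet
facet normal -0.115 0.881 -0.459
outer loop
vertex -1.652 2.692 -0.532
vertex -2.193 2.781 -0.226
vertex -1.262 3.339 0.613
endloop
endfacet
facet normal -0.342 -0.872 -0.351
outer loop
vertex -2.193 2.781 -0.226
vertex -1.638 2.381 0.227
vertex -2.408 2.635 0.346
endloop
endfacet
facet normal -0.527 0.850 0.019
outer loop
vertex -2.193 2.781 -0.226
vertex -2.408 2.635 0.346
vertex -1.262 3.339 0.613
endloop
endfacet
facet normal -0.342 -0.871 -0.353
outer loop
vertex -2.408 2.635 0.346
vertex -1.638 2.381 0.227
vertex -2.173 2.34 0.847
endloop
endfacet
facet normal -0.515 0.611 0.601
outer loop
vertex -2.408 2.635 0.346
vertex -2.173 2.34 0.847
vertex -1.262 3.339 0.613
endloop
endfacet
facet normal -0.342 -0.871 -0.352
outer loop
vertex -2.173 2.34 0.847
vertex -1.638 2.381 0.227
vertex -1.624 2.069 0.985
endloop
endfacet
facet normal -0.089 0.303 0.949
outer loop
vertex -2.173 2.34 0.847
vertex -1.624 2.069 0.985
vertex -1.262 3.339 0.613
endloop
endfacet
facet normal -0.341 -0.871 -0.352
outer loop
vertex -1.624 2.069 0.985
vertex -1.638 2.381 0.227
vertex -1.083 1.981 0.679
endloop
endfacet
facet normal 0.503 0.108 0.858
outer loop
vertex -1.624 2.069 0.985
vertex -1.083 1.981 0.679
vertex -1.262 3.339 0.613
endloop
endfacet
facet normal -0.341 -0.872 -0.352
outer loop
vertex -1.083 1.981 0.679
vertex -1.638 2.381 0.227
vertex -0.867 2.127 0.108
endloop
endfacet
facet normal 0.914 0.139 0.381
outer loop
vertex -1.083 1.981 0.679
vertex -0.867 2.127 0.108
vertex -1.262 3.339 0.613
endloop
endfacet
facet normal -0.341 -0.872 -0.350
outer loop
vertex -0.867 2.127 0.108
vertex -1.638 2.381 0.227
vertex -1.103 2.421 -0.394
endloop
endfacet
facet normal 0.903 0.379 -0.203
outer loop
vertex -0.867 2.127 0.108
vertex -1.103 2.421 -0.394
vertex -1.262 3.339 0.613
endloop
endfacet
facet normal -0.508 0.714 -0.481
outer loop
vertex 1.62 -1.334 -2.435
vertex 0.986 -1.633 -2.21
vertex 1.318 -1.12 -1.799
endloop
endfacet
facet normal 0.128 0.957 -0.261
outer loop
vertex 1.62 -1.334 -2.435
vertex 1.318 -1.12 -1.799
vertex 2.044 -1.229 -1.843
endloop
endfacet
facet normal 0.633 0.545 -0.550
outer loop
vertex 1.62 -1.334 -2.435
vertex 2.044 -1.229 -1.843
vertex 2.162 -1.808 -2.281
endloop
endfacet
facet normal 0.311 0.048 -0.949
outer loop
vertex 1.62 -1.334 -2.435
vertex 2.162 -1.808 -2.281
vertex 1.508 -2.058 -2.508
endloop
endfacet
facet normal -0.394 0.152 -0.907
outer loop
vertex 1.62 -1.334 -2.435
vertex 1.508 -2.058 -2.508
vertex 0.986 -1.633 -2.21
endloop
endfacet
facet normal 0.159 0.880 0.447
outer loop
vertex 2.044 -1.229 -1.843
vertex 1.318 -1.12 -1.799
vertex 1.672 -1.462 -1.252
endloop
endfacet
facet normal -0.868 0.489 0.091
outer loop
vertex 1.318 -1.12 -1.799
vertex 0.986 -1.633 -2.21
vertex 1.018 -1.712 -1.479
endloop
endfacet
facet normal -0.683 -0.421 -0.596
outer loop
vertex 0.986 -1.633 -2.21
vertex 1.508 -2.058 -2.508
vertex 1.136 -2.291 -1.917
endloop
endfacet
facet normal 0.457 -0.591 -0.665
outer loop
vertex 1.508 -2.058 -2.508
vertex 2.162 -1.808 -2.281
vertex 1.862 -2.4 -1.961
endloop
endfacet
facet normal 0.977 0.214 -0.020
outer loop
vertex 2.162 -1.808 -2.281
vertex 2.044 -1.229 -1.843
vertex 2.194 -1.887 -1.55
endloop
endfacet
facet normal -0.311 -0.048 0.949
outer loop
vertex 1.56 -2.186 -1.325
vertex 1.672 -1.462 -1.252
vertex 1.018 -1.712 -1.479
endloop
endfacet
facet normal -0.633 -0.545 0.550
outer loop
vertex 1.56 -2.186 -1.325
vertex 1.018 -1.712 -1.479
vertex 1.136 -2.291 -1.917
endloop
endfacet
facet normal -0.128 -0.957 0.261
outer loop
vertex 1.56 -2.186 -1.325
vertex 1.136 -2.291 -1.917
vertex 1.862 -2.4 -1.961
endloop
endfacet
facet normal 0.508 -0.714 0.481
outer loop
vertex 1.56 -2.186 -1.325
vertex 1.862 -2.4 -1.961
vertex 2.194 -1.887 -1.55
endloop
endfacet
facet normal 0.394 -0.152 0.907
outer loop
vertex 1.56 -2.186 -1.325
vertex 2.194 -1.887 -1.55
vertex 1.672 -1.462 -1.252
endloop
endfacet
facet normal -0.457 0.591 0.665
outer loop
vertex 1.018 -1.712 -1.479
vertex 1.672 -1.462 -1.252
vertex 1.318 -1.12 -1.799
endloop
endfacet
facet normal -0.977 -0.214 0.020
outer loop
vertex 1.136 -2.291 -1.917
vertex 1.018 -1.712 -1.479
vertex 0.986 -1.633 -2.21
endloop
endfacet
facet normal -0.159 -0.880 -0.447
outer loop
vertex 1.862 -2.4 -1.961
vertex 1.136 -2.291 -1.917
vertex 1.508 -2.058 -2.508
endloop
endfacet
facet normal 0.868 -0.489 -0.091
outer loop
vertex 2.194 -1.887 -1.55
vertex 1.862 -2.4 -1.961
vertex 2.162 -1.808 -2.281
endloop
endfacet
facet normal 0.683 0.421 0.596
outer loop
vertex 1.672 -1.462 -1.252
vertex 2.194 -1.887 -1.55
vertex 2.044 -1.229 -1.843
endloop
endfacet

endsolid
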